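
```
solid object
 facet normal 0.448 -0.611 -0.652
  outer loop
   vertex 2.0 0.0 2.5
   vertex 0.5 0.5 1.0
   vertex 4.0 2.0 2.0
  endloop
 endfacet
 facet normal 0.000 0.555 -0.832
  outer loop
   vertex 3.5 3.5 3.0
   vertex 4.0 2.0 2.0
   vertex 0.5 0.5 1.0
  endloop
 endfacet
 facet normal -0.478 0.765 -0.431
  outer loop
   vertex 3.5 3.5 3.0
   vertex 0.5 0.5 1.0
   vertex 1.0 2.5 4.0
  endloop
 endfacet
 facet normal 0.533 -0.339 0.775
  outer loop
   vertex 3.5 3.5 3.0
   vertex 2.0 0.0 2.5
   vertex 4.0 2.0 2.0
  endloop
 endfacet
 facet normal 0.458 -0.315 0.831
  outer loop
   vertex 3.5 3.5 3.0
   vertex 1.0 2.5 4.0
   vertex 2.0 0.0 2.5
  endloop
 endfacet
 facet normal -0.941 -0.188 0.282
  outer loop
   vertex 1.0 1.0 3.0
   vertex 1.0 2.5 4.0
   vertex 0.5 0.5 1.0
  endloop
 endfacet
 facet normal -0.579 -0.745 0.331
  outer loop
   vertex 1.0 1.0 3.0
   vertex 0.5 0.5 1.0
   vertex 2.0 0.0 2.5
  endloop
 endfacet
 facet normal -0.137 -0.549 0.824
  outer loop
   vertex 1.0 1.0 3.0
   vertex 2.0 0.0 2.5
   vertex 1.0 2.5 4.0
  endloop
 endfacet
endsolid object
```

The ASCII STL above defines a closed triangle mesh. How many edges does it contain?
12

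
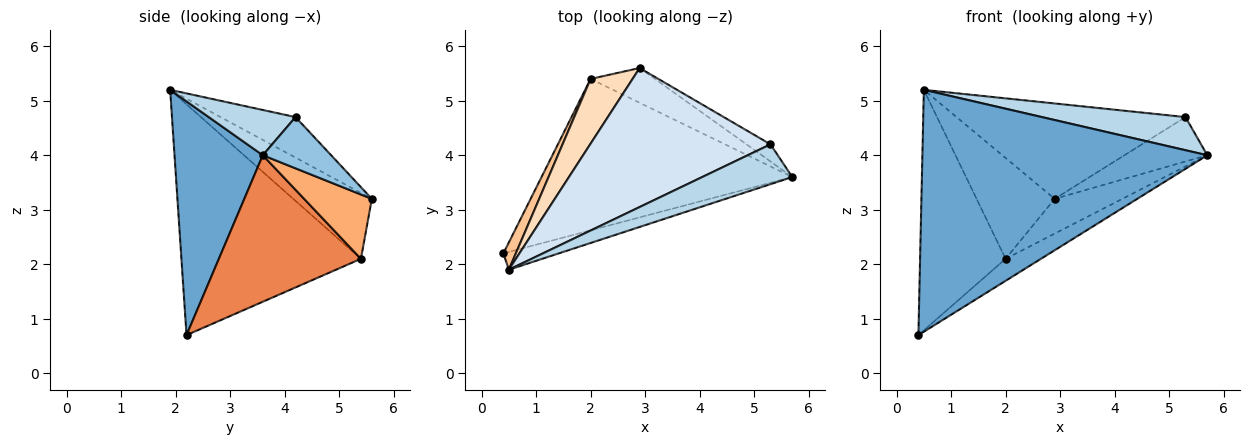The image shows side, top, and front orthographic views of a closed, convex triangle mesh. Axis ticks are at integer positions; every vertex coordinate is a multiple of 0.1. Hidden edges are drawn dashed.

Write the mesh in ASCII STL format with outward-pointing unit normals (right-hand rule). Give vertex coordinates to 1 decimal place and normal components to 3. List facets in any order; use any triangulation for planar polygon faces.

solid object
 facet normal 0.295 -0.953 -0.070
  outer loop
   vertex 0.5 1.9 5.2
   vertex 0.4 2.2 0.7
   vertex 5.7 3.6 4.0
  endloop
 endfacet
 facet normal 0.610 0.739 -0.285
  outer loop
   vertex 5.3 4.2 4.7
   vertex 5.7 3.6 4.0
   vertex 2.9 5.6 3.2
  endloop
 endfacet
 facet normal 0.360 -0.596 0.717
  outer loop
   vertex 5.3 4.2 4.7
   vertex 0.5 1.9 5.2
   vertex 5.7 3.6 4.0
  endloop
 endfacet
 facet normal -0.182 0.556 0.811
  outer loop
   vertex 5.3 4.2 4.7
   vertex 2.9 5.6 3.2
   vertex 0.5 1.9 5.2
  endloop
 endfacet
 facet normal 0.501 0.125 -0.857
  outer loop
   vertex 2.0 5.4 2.1
   vertex 5.7 3.6 4.0
   vertex 0.4 2.2 0.7
  endloop
 endfacet
 facet normal 0.577 0.577 -0.577
  outer loop
   vertex 2.0 5.4 2.1
   vertex 2.9 5.6 3.2
   vertex 5.7 3.6 4.0
  endloop
 endfacet
 facet normal -0.902 0.430 0.049
  outer loop
   vertex 2.0 5.4 2.1
   vertex 0.4 2.2 0.7
   vertex 0.5 1.9 5.2
  endloop
 endfacet
 facet normal -0.646 0.642 0.412
  outer loop
   vertex 2.0 5.4 2.1
   vertex 0.5 1.9 5.2
   vertex 2.9 5.6 3.2
  endloop
 endfacet
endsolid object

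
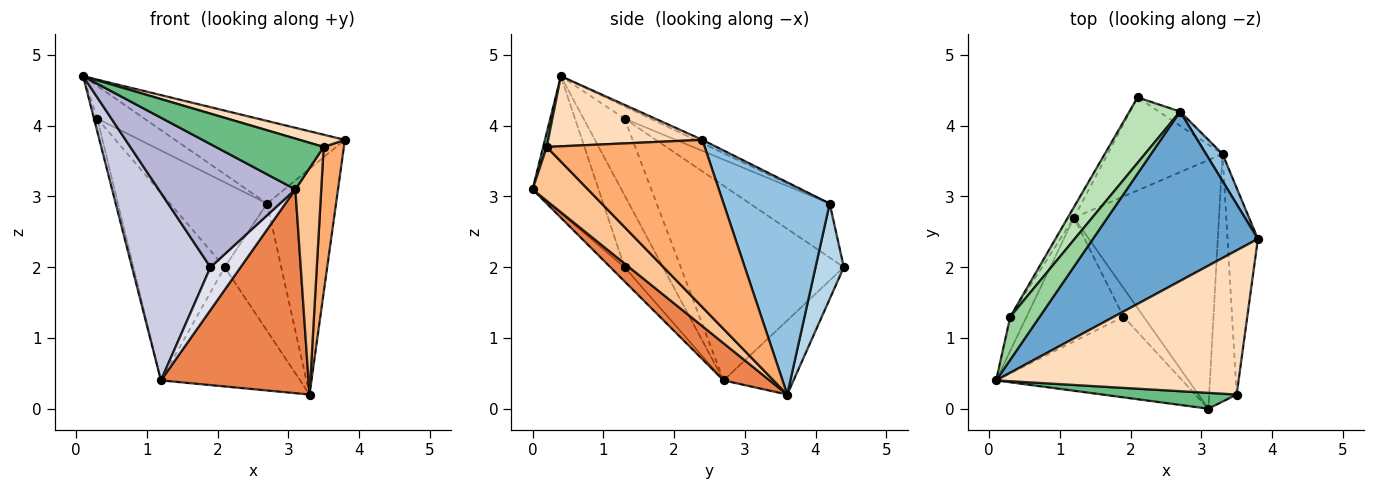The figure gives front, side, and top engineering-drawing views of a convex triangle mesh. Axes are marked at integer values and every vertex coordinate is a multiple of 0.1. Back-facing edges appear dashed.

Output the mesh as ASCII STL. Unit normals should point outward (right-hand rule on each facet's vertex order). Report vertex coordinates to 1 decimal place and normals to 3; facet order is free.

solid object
 facet normal -0.018 0.438 0.899
  outer loop
   vertex 2.7 4.2 2.9
   vertex 0.1 0.4 4.7
   vertex 3.8 2.4 3.8
  endloop
 endfacet
 facet normal 0.837 0.544 0.065
  outer loop
   vertex 2.7 4.2 2.9
   vertex 3.8 2.4 3.8
   vertex 3.3 3.6 0.2
  endloop
 endfacet
 facet normal 0.445 0.890 -0.099
  outer loop
   vertex 2.7 4.2 2.9
   vertex 3.3 3.6 0.2
   vertex 2.1 4.4 2.0
  endloop
 endfacet
 facet normal -0.369 0.733 -0.572
  outer loop
   vertex 1.2 2.7 0.4
   vertex 2.1 4.4 2.0
   vertex 3.3 3.6 0.2
  endloop
 endfacet
 facet normal 0.194 -0.622 -0.759
  outer loop
   vertex 1.2 2.7 0.4
   vertex 3.3 3.6 0.2
   vertex 3.1 0.0 3.1
  endloop
 endfacet
 facet normal 0.976 -0.125 -0.177
  outer loop
   vertex 3.5 0.2 3.7
   vertex 3.3 3.6 0.2
   vertex 3.8 2.4 3.8
  endloop
 endfacet
 facet normal 0.822 -0.384 -0.420
  outer loop
   vertex 3.5 0.2 3.7
   vertex 3.1 0.0 3.1
   vertex 3.3 3.6 0.2
  endloop
 endfacet
 facet normal 0.277 -0.081 0.957
  outer loop
   vertex 3.5 0.2 3.7
   vertex 3.8 2.4 3.8
   vertex 0.1 0.4 4.7
  endloop
 endfacet
 facet normal 0.031 -0.954 0.297
  outer loop
   vertex 3.5 0.2 3.7
   vertex 0.1 0.4 4.7
   vertex 3.1 0.0 3.1
  endloop
 endfacet
 facet normal -0.316 0.574 0.756
  outer loop
   vertex 0.3 1.3 4.1
   vertex 0.1 0.4 4.7
   vertex 2.7 4.2 2.9
  endloop
 endfacet
 facet normal -0.546 0.664 0.511
  outer loop
   vertex 0.3 1.3 4.1
   vertex 2.7 4.2 2.9
   vertex 2.1 4.4 2.0
  endloop
 endfacet
 facet normal -0.975 0.078 -0.208
  outer loop
   vertex 0.3 1.3 4.1
   vertex 1.2 2.7 0.4
   vertex 0.1 0.4 4.7
  endloop
 endfacet
 facet normal -0.872 0.488 -0.028
  outer loop
   vertex 0.3 1.3 4.1
   vertex 2.1 4.4 2.0
   vertex 1.2 2.7 0.4
  endloop
 endfacet
 facet normal -0.374 -0.776 -0.508
  outer loop
   vertex 1.9 1.3 2.0
   vertex 3.1 0.0 3.1
   vertex 0.1 0.4 4.7
  endloop
 endfacet
 facet normal -0.379 -0.772 -0.510
  outer loop
   vertex 1.9 1.3 2.0
   vertex 0.1 0.4 4.7
   vertex 1.2 2.7 0.4
  endloop
 endfacet
 facet normal -0.363 -0.774 -0.518
  outer loop
   vertex 1.9 1.3 2.0
   vertex 1.2 2.7 0.4
   vertex 3.1 0.0 3.1
  endloop
 endfacet
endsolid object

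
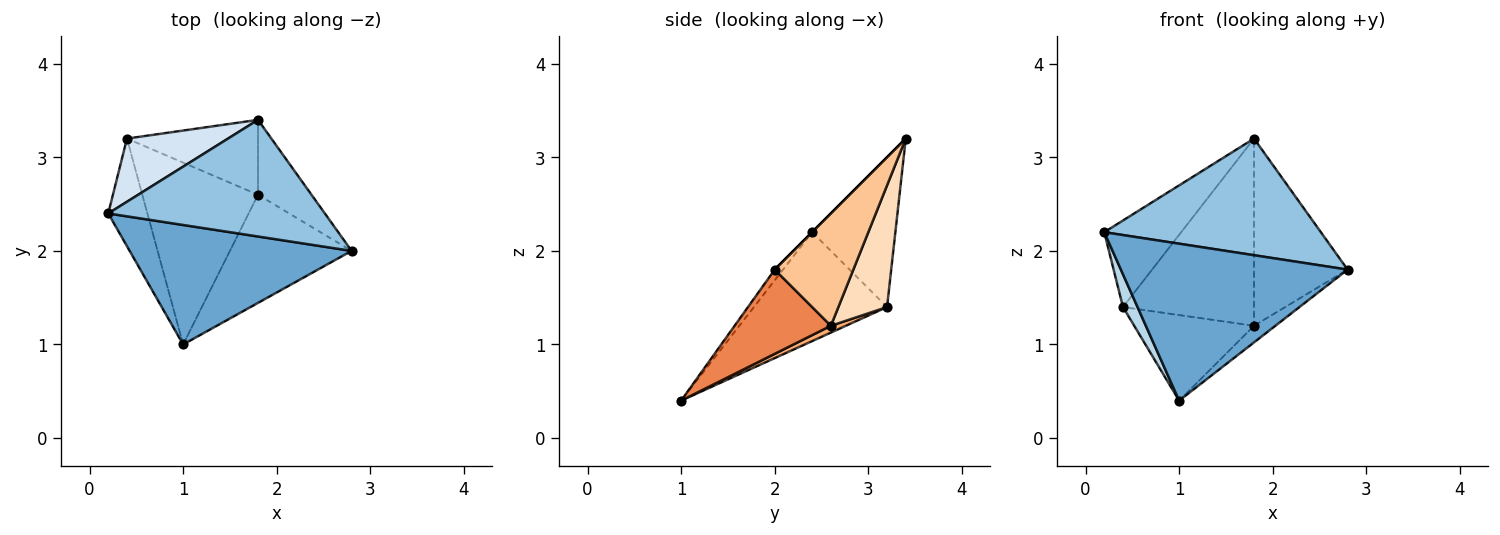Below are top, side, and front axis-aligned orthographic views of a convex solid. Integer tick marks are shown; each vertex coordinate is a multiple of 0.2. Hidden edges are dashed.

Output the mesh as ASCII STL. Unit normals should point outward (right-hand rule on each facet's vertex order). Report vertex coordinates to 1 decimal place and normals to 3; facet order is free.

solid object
 facet normal -0.029 -0.795 0.606
  outer loop
   vertex 1.0 1.0 0.4
   vertex 2.8 2.0 1.8
   vertex 0.2 2.4 2.2
  endloop
 endfacet
 facet normal 0.000 -0.707 0.707
  outer loop
   vertex 1.8 3.4 3.2
   vertex 0.2 2.4 2.2
   vertex 2.8 2.0 1.8
  endloop
 endfacet
 facet normal -0.936 -0.102 -0.336
  outer loop
   vertex 0.4 3.2 1.4
   vertex 1.0 1.0 0.4
   vertex 0.2 2.4 2.2
  endloop
 endfacet
 facet normal -0.658 0.608 0.444
  outer loop
   vertex 0.4 3.2 1.4
   vertex 0.2 2.4 2.2
   vertex 1.8 3.4 3.2
  endloop
 endfacet
 facet normal 0.565 0.125 -0.816
  outer loop
   vertex 1.8 2.6 1.2
   vertex 2.8 2.0 1.8
   vertex 1.0 1.0 0.4
  endloop
 endfacet
 facet normal 0.053 0.425 -0.904
  outer loop
   vertex 1.8 2.6 1.2
   vertex 1.0 1.0 0.4
   vertex 0.4 3.2 1.4
  endloop
 endfacet
 facet normal 0.615 0.732 -0.293
  outer loop
   vertex 1.8 2.6 1.2
   vertex 1.8 3.4 3.2
   vertex 2.8 2.0 1.8
  endloop
 endfacet
 facet normal 0.326 0.878 -0.351
  outer loop
   vertex 1.8 2.6 1.2
   vertex 0.4 3.2 1.4
   vertex 1.8 3.4 3.2
  endloop
 endfacet
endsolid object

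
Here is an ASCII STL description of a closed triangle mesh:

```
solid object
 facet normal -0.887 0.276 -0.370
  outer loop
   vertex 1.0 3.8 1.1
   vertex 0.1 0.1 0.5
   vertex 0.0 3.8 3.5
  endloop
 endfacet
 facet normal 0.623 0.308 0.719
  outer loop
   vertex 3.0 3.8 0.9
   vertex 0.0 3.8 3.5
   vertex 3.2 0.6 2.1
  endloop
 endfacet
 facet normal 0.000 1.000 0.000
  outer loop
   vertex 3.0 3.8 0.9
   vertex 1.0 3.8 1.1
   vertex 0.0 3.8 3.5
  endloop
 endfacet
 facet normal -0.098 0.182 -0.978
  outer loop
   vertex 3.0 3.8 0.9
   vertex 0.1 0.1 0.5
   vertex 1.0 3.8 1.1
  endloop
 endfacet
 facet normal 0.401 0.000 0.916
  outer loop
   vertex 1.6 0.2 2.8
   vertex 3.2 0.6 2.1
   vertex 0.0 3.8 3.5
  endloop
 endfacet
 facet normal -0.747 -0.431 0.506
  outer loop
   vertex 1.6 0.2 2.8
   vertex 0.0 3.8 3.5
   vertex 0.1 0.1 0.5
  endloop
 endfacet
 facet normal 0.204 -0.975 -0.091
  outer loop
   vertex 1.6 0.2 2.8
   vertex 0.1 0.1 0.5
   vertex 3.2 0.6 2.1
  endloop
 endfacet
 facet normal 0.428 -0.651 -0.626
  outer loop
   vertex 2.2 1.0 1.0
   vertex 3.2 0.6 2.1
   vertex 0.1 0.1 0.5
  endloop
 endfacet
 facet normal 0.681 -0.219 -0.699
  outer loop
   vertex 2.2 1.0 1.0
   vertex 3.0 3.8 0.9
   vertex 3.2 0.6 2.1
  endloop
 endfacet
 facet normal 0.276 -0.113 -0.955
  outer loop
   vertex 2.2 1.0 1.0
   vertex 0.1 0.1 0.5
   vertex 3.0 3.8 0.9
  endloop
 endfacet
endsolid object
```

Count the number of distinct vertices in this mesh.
7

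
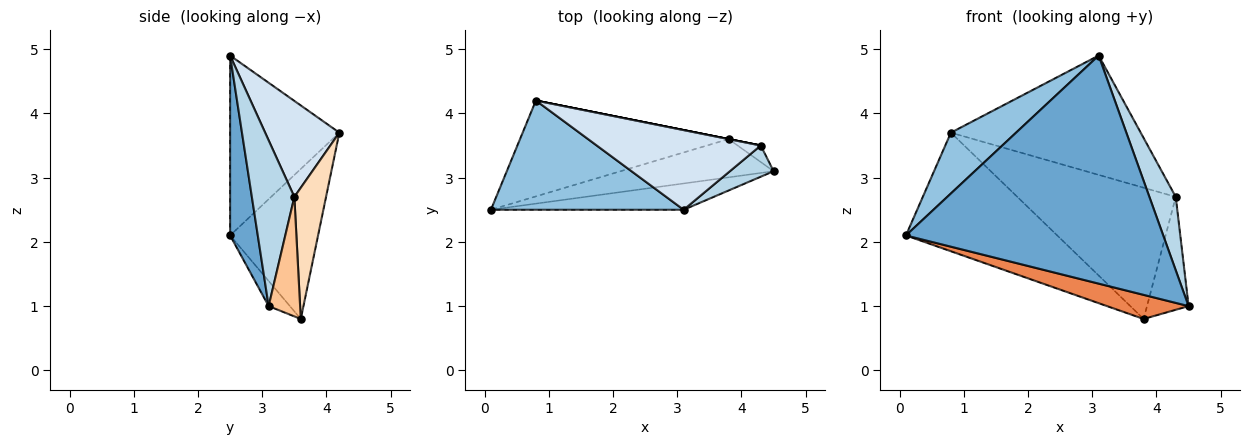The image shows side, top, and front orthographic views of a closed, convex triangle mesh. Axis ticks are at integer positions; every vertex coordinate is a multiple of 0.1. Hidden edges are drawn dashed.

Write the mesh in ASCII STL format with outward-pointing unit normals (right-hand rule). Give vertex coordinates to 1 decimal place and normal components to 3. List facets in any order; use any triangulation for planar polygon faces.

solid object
 facet normal 0.106 -0.988 -0.114
  outer loop
   vertex 3.1 2.5 4.9
   vertex 0.1 2.5 2.1
   vertex 4.5 3.1 1.0
  endloop
 endfacet
 facet normal -0.632 -0.377 0.677
  outer loop
   vertex 3.1 2.5 4.9
   vertex 0.8 4.2 3.7
   vertex 0.1 2.5 2.1
  endloop
 endfacet
 facet normal 0.829 -0.514 0.219
  outer loop
   vertex 4.3 3.5 2.7
   vertex 3.1 2.5 4.9
   vertex 4.5 3.1 1.0
  endloop
 endfacet
 facet normal 0.309 0.791 0.528
  outer loop
   vertex 4.3 3.5 2.7
   vertex 0.8 4.2 3.7
   vertex 3.1 2.5 4.9
  endloop
 endfacet
 facet normal -0.138 -0.528 -0.838
  outer loop
   vertex 3.8 3.6 0.8
   vertex 4.5 3.1 1.0
   vertex 0.1 2.5 2.1
  endloop
 endfacet
 facet normal -0.412 0.709 -0.573
  outer loop
   vertex 3.8 3.6 0.8
   vertex 0.1 2.5 2.1
   vertex 0.8 4.2 3.7
  endloop
 endfacet
 facet normal 0.599 0.792 -0.116
  outer loop
   vertex 3.8 3.6 0.8
   vertex 4.3 3.5 2.7
   vertex 4.5 3.1 1.0
  endloop
 endfacet
 facet normal 0.196 0.981 0.000
  outer loop
   vertex 3.8 3.6 0.8
   vertex 0.8 4.2 3.7
   vertex 4.3 3.5 2.7
  endloop
 endfacet
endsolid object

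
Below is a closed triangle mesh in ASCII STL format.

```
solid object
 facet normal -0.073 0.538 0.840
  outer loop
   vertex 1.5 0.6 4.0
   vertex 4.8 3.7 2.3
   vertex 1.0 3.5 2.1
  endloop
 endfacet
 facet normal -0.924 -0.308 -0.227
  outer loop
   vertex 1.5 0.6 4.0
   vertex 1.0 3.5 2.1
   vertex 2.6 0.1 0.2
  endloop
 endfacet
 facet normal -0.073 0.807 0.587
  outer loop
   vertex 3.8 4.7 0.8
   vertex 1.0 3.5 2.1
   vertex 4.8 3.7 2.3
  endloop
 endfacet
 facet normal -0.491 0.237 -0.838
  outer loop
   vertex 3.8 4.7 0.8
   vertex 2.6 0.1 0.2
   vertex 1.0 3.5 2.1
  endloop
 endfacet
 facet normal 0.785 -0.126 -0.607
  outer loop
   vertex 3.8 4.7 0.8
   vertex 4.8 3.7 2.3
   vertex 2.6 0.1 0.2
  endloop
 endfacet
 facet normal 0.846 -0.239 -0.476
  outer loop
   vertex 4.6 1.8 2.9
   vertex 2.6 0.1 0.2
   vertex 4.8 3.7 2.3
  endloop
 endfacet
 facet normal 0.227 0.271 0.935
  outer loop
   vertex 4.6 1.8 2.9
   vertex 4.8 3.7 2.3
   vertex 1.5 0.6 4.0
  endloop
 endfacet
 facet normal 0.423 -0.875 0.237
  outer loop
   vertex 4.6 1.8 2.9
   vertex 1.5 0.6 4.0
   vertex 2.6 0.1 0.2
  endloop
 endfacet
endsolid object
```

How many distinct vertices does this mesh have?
6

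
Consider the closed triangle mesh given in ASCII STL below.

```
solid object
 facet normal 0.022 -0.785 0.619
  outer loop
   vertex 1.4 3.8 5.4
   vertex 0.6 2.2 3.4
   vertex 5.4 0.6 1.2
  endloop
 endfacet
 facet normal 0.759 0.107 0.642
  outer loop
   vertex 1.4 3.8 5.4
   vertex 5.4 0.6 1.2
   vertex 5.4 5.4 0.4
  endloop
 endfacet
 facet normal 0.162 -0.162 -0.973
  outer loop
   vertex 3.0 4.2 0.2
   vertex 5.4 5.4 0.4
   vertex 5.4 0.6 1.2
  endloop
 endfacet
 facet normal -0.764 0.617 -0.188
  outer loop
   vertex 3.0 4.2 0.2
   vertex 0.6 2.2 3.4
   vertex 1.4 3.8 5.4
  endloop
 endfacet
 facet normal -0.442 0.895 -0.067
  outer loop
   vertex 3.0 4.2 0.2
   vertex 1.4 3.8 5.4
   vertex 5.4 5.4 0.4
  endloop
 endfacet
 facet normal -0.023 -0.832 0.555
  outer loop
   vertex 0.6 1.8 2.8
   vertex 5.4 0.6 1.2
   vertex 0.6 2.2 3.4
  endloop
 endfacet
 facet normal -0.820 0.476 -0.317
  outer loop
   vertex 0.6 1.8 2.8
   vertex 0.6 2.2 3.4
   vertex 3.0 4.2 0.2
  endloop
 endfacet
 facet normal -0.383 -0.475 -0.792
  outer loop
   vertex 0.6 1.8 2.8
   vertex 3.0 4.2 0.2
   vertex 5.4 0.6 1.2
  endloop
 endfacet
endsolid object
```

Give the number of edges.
12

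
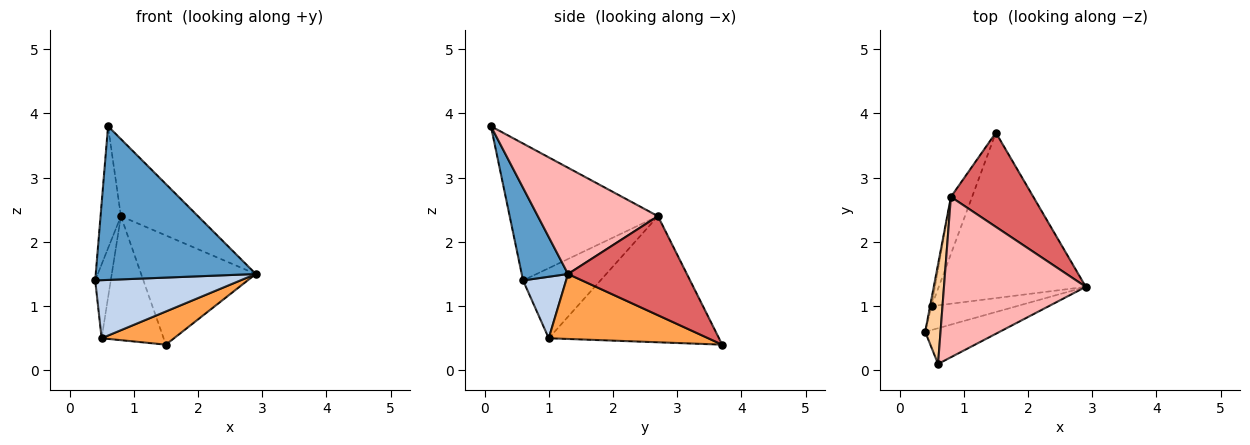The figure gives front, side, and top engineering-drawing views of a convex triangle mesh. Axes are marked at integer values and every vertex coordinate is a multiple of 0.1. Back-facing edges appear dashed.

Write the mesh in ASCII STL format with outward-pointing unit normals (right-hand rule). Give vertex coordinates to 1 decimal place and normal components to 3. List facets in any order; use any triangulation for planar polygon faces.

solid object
 facet normal 0.271 -0.938 -0.218
  outer loop
   vertex 0.6 0.1 3.8
   vertex 0.4 0.6 1.4
   vertex 2.9 1.3 1.5
  endloop
 endfacet
 facet normal 0.264 -0.892 -0.367
  outer loop
   vertex 0.5 1.0 0.5
   vertex 2.9 1.3 1.5
   vertex 0.4 0.6 1.4
  endloop
 endfacet
 facet normal 0.397 -0.181 -0.900
  outer loop
   vertex 0.5 1.0 0.5
   vertex 1.5 3.7 0.4
   vertex 2.9 1.3 1.5
  endloop
 endfacet
 facet normal -0.985 0.135 0.110
  outer loop
   vertex 0.8 2.7 2.4
   vertex 0.4 0.6 1.4
   vertex 0.6 0.1 3.8
  endloop
 endfacet
 facet normal -0.980 0.197 -0.021
  outer loop
   vertex 0.8 2.7 2.4
   vertex 0.5 1.0 0.5
   vertex 0.4 0.6 1.4
  endloop
 endfacet
 facet normal -0.928 0.338 -0.156
  outer loop
   vertex 0.8 2.7 2.4
   vertex 1.5 3.7 0.4
   vertex 0.5 1.0 0.5
  endloop
 endfacet
 facet normal 0.617 0.596 0.514
  outer loop
   vertex 0.8 2.7 2.4
   vertex 2.9 1.3 1.5
   vertex 1.5 3.7 0.4
  endloop
 endfacet
 facet normal 0.560 0.359 0.747
  outer loop
   vertex 0.8 2.7 2.4
   vertex 0.6 0.1 3.8
   vertex 2.9 1.3 1.5
  endloop
 endfacet
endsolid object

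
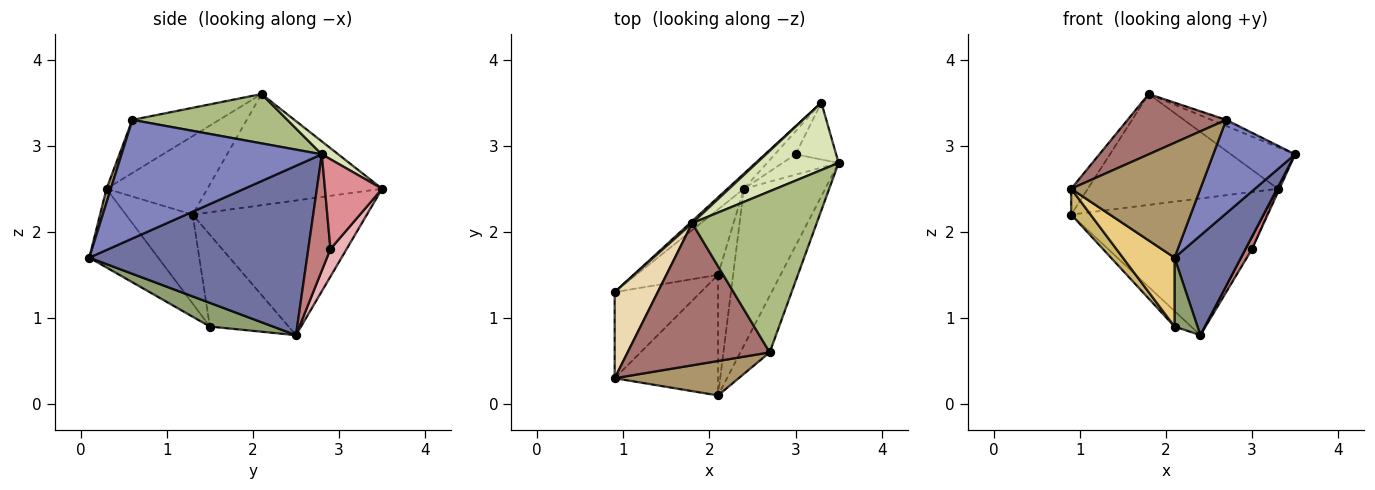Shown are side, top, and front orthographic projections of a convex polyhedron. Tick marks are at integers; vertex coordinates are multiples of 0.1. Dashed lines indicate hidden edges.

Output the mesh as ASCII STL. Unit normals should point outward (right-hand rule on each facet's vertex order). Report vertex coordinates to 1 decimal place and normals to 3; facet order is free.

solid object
 facet normal 0.869 -0.265 -0.417
  outer loop
   vertex 2.4 2.5 0.8
   vertex 3.5 2.8 2.9
   vertex 2.1 0.1 1.7
  endloop
 endfacet
 facet normal 0.902 -0.369 -0.223
  outer loop
   vertex 2.7 0.6 3.3
   vertex 2.1 0.1 1.7
   vertex 3.5 2.8 2.9
  endloop
 endfacet
 facet normal -0.668 0.740 -0.082
  outer loop
   vertex 3.3 3.5 2.5
   vertex 2.4 2.5 0.8
   vertex 0.9 1.3 2.2
  endloop
 endfacet
 facet normal -0.738 0.156 -0.657
  outer loop
   vertex 2.1 1.5 0.9
   vertex 0.9 1.3 2.2
   vertex 2.4 2.5 0.8
  endloop
 endfacet
 facet normal 0.807 -0.293 -0.513
  outer loop
   vertex 2.1 1.5 0.9
   vertex 2.4 2.5 0.8
   vertex 2.1 0.1 1.7
  endloop
 endfacet
 facet normal 0.368 0.035 0.929
  outer loop
   vertex 1.8 2.1 3.6
   vertex 2.7 0.6 3.3
   vertex 3.5 2.8 2.9
  endloop
 endfacet
 facet normal -0.677 0.736 0.014
  outer loop
   vertex 1.8 2.1 3.6
   vertex 3.3 3.5 2.5
   vertex 0.9 1.3 2.2
  endloop
 endfacet
 facet normal 0.133 0.520 0.844
  outer loop
   vertex 1.8 2.1 3.6
   vertex 3.5 2.8 2.9
   vertex 3.3 3.5 2.5
  endloop
 endfacet
 facet normal 0.032 -0.957 0.287
  outer loop
   vertex 0.9 0.3 2.5
   vertex 2.1 0.1 1.7
   vertex 2.7 0.6 3.3
  endloop
 endfacet
 facet normal -0.703 -0.204 -0.681
  outer loop
   vertex 0.9 0.3 2.5
   vertex 0.9 1.3 2.2
   vertex 2.1 1.5 0.9
  endloop
 endfacet
 facet normal -0.552 -0.414 -0.724
  outer loop
   vertex 0.9 0.3 2.5
   vertex 2.1 1.5 0.9
   vertex 2.1 0.1 1.7
  endloop
 endfacet
 facet normal -0.868 0.143 0.476
  outer loop
   vertex 0.9 0.3 2.5
   vertex 1.8 2.1 3.6
   vertex 0.9 1.3 2.2
  endloop
 endfacet
 facet normal -0.325 -0.369 0.870
  outer loop
   vertex 0.9 0.3 2.5
   vertex 2.7 0.6 3.3
   vertex 1.8 2.1 3.6
  endloop
 endfacet
 facet normal 0.871 -0.258 -0.419
  outer loop
   vertex 3.0 2.9 1.8
   vertex 3.5 2.8 2.9
   vertex 2.4 2.5 0.8
  endloop
 endfacet
 facet normal 0.911 0.025 -0.412
  outer loop
   vertex 3.0 2.9 1.8
   vertex 3.3 3.5 2.5
   vertex 3.5 2.8 2.9
  endloop
 endfacet
 facet normal 0.766 0.287 -0.575
  outer loop
   vertex 3.0 2.9 1.8
   vertex 2.4 2.5 0.8
   vertex 3.3 3.5 2.5
  endloop
 endfacet
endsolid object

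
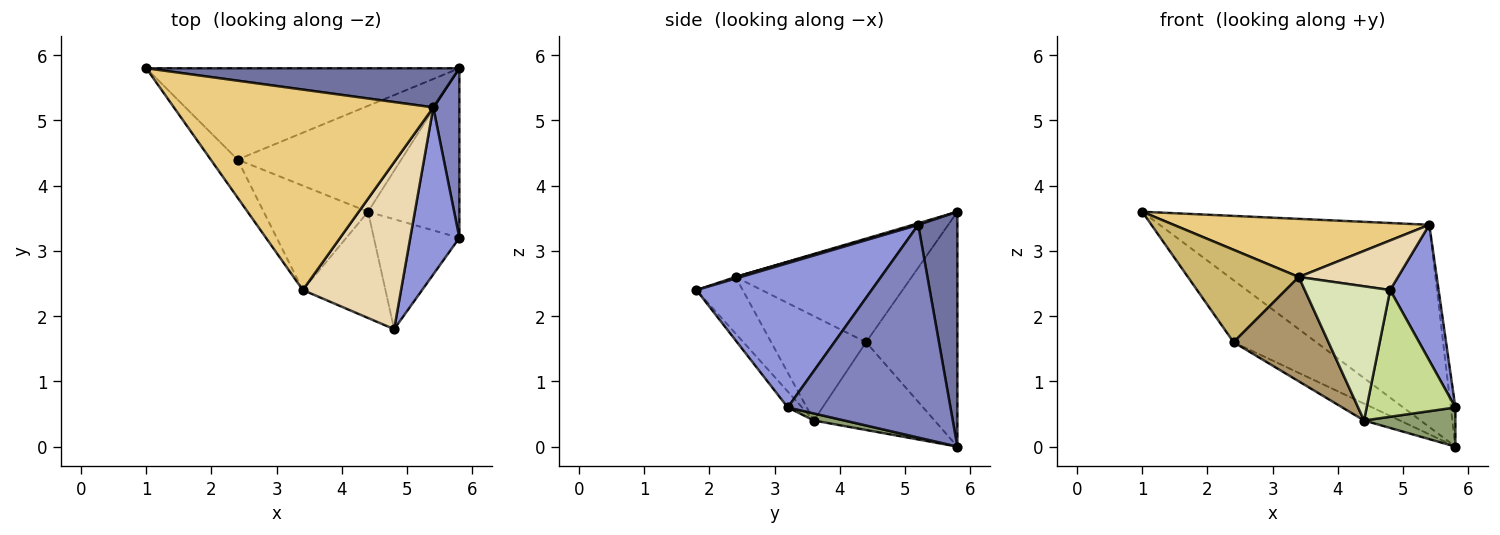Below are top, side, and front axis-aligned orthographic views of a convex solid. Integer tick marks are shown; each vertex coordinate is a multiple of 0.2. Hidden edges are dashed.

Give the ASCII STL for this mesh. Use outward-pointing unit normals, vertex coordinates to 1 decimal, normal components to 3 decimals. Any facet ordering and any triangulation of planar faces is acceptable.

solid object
 facet normal 0.141 0.972 0.188
  outer loop
   vertex 5.4 5.2 3.4
   vertex 5.8 5.8 0.0
   vertex 1.0 5.8 3.6
  endloop
 endfacet
 facet normal 0.992 0.028 0.122
  outer loop
   vertex 5.4 5.2 3.4
   vertex 5.8 3.2 0.6
   vertex 5.8 5.8 0.0
  endloop
 endfacet
 facet normal 0.916 -0.253 0.312
  outer loop
   vertex 5.4 5.2 3.4
   vertex 4.8 1.8 2.4
   vertex 5.8 3.2 0.6
  endloop
 endfacet
 facet normal -0.527 0.477 -0.703
  outer loop
   vertex 2.4 4.4 1.6
   vertex 1.0 5.8 3.6
   vertex 5.8 5.8 0.0
  endloop
 endfacet
 facet normal 0.075 -0.224 -0.972
  outer loop
   vertex 4.4 3.6 0.4
   vertex 5.8 5.8 0.0
   vertex 5.8 3.2 0.6
  endloop
 endfacet
 facet normal -0.468 0.139 -0.873
  outer loop
   vertex 4.4 3.6 0.4
   vertex 2.4 4.4 1.6
   vertex 5.8 5.8 0.0
  endloop
 endfacet
 facet normal -0.121 -0.750 -0.651
  outer loop
   vertex 4.4 3.6 0.4
   vertex 5.8 3.2 0.6
   vertex 4.8 1.8 2.4
  endloop
 endfacet
 facet normal -0.391 -0.722 -0.571
  outer loop
   vertex 3.4 2.4 2.6
   vertex 4.4 3.6 0.4
   vertex 4.8 1.8 2.4
  endloop
 endfacet
 facet normal -0.577 -0.577 -0.577
  outer loop
   vertex 3.4 2.4 2.6
   vertex 2.4 4.4 1.6
   vertex 4.4 3.6 0.4
  endloop
 endfacet
 facet normal -0.827 -0.520 -0.214
  outer loop
   vertex 3.4 2.4 2.6
   vertex 1.0 5.8 3.6
   vertex 2.4 4.4 1.6
  endloop
 endfacet
 facet normal 0.006 -0.278 0.960
  outer loop
   vertex 3.4 2.4 2.6
   vertex 5.4 5.2 3.4
   vertex 1.0 5.8 3.6
  endloop
 endfacet
 facet normal 0.015 -0.285 0.959
  outer loop
   vertex 3.4 2.4 2.6
   vertex 4.8 1.8 2.4
   vertex 5.4 5.2 3.4
  endloop
 endfacet
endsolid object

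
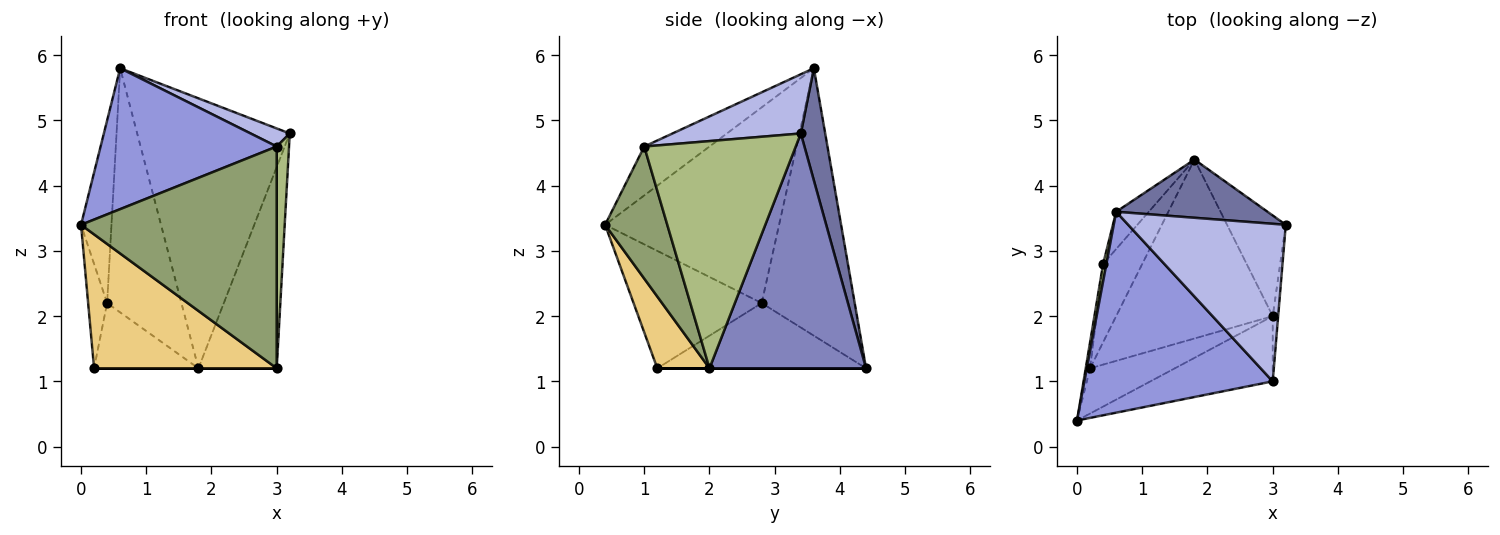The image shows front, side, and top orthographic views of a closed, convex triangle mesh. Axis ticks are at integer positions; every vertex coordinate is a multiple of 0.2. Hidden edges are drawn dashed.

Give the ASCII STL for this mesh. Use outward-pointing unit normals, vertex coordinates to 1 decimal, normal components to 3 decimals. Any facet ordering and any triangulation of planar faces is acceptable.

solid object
 facet normal 0.154 0.966 0.208
  outer loop
   vertex 1.8 4.4 1.2
   vertex 0.6 3.6 5.8
   vertex 3.2 3.4 4.8
  endloop
 endfacet
 facet normal 0.873 0.436 -0.218
  outer loop
   vertex 3.0 2.0 1.2
   vertex 1.8 4.4 1.2
   vertex 3.2 3.4 4.8
  endloop
 endfacet
 facet normal -0.208 -0.562 0.801
  outer loop
   vertex 3.0 1.0 4.6
   vertex 0.6 3.6 5.8
   vertex 0.0 0.4 3.4
  endloop
 endfacet
 facet normal 0.350 -0.107 0.931
  outer loop
   vertex 3.0 1.0 4.6
   vertex 3.2 3.4 4.8
   vertex 0.6 3.6 5.8
  endloop
 endfacet
 facet normal 0.292 -0.918 -0.270
  outer loop
   vertex 3.0 1.0 4.6
   vertex 0.0 0.4 3.4
   vertex 3.0 2.0 1.2
  endloop
 endfacet
 facet normal 0.996 -0.081 -0.024
  outer loop
   vertex 3.0 1.0 4.6
   vertex 3.0 2.0 1.2
   vertex 3.2 3.4 4.8
  endloop
 endfacet
 facet normal -0.985 0.172 0.016
  outer loop
   vertex 0.4 2.8 2.2
   vertex 0.0 0.4 3.4
   vertex 0.6 3.6 5.8
  endloop
 endfacet
 facet normal -0.778 0.621 -0.095
  outer loop
   vertex 0.4 2.8 2.2
   vertex 0.6 3.6 5.8
   vertex 1.8 4.4 1.2
  endloop
 endfacet
 facet normal 0.000 0.000 -1.000
  outer loop
   vertex 0.2 1.2 1.2
   vertex 1.8 4.4 1.2
   vertex 3.0 2.0 1.2
  endloop
 endfacet
 facet normal -0.788 0.394 -0.473
  outer loop
   vertex 0.2 1.2 1.2
   vertex 0.4 2.8 2.2
   vertex 1.8 4.4 1.2
  endloop
 endfacet
 facet normal 0.261 -0.915 -0.309
  outer loop
   vertex 0.2 1.2 1.2
   vertex 3.0 2.0 1.2
   vertex 0.0 0.4 3.4
  endloop
 endfacet
 facet normal -0.989 0.146 -0.037
  outer loop
   vertex 0.2 1.2 1.2
   vertex 0.0 0.4 3.4
   vertex 0.4 2.8 2.2
  endloop
 endfacet
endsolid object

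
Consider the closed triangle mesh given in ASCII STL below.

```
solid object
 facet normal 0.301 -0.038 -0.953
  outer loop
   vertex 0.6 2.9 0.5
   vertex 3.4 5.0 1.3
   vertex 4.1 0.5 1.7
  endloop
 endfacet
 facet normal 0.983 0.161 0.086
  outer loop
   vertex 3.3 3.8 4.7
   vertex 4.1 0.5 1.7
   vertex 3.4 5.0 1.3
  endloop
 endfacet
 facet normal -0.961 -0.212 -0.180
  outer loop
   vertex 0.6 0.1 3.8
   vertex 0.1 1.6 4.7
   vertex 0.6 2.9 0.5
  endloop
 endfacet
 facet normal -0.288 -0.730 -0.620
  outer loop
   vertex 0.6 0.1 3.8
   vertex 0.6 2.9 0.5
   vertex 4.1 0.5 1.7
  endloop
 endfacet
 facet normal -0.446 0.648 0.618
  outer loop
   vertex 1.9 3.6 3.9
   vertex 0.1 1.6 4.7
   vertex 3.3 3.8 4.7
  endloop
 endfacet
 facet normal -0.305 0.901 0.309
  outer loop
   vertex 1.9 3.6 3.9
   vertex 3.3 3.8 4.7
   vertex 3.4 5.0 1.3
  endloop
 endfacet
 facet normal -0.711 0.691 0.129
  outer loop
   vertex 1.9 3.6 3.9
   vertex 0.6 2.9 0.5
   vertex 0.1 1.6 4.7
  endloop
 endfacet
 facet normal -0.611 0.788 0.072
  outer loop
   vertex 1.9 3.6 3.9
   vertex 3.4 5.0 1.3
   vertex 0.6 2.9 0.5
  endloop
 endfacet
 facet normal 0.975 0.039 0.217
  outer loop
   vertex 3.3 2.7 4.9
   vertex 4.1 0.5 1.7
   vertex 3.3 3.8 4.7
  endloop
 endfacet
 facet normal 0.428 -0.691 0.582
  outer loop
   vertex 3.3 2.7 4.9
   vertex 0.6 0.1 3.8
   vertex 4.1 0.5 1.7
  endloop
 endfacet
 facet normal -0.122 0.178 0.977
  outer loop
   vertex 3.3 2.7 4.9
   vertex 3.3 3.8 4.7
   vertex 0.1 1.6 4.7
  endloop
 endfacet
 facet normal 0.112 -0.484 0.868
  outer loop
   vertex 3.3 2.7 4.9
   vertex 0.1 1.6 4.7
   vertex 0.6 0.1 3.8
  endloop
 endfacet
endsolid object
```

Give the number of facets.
12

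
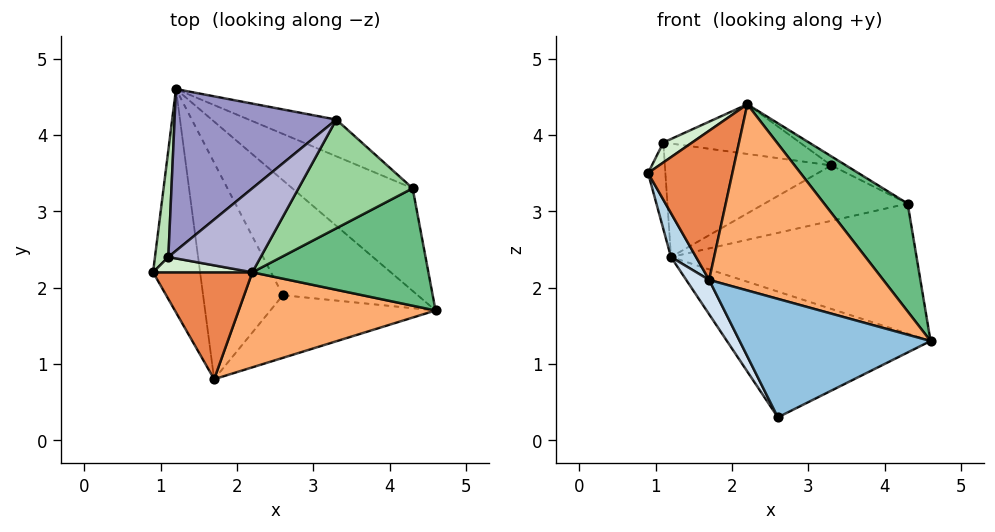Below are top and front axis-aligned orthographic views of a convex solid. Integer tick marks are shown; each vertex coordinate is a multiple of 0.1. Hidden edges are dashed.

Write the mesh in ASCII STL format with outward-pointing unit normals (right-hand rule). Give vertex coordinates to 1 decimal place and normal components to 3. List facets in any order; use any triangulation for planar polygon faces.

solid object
 facet normal 0.380 0.683 -0.624
  outer loop
   vertex 2.6 1.9 0.3
   vertex 1.2 4.6 2.4
   vertex 4.6 1.7 1.3
  endloop
 endfacet
 facet normal 0.144 -0.875 -0.463
  outer loop
   vertex 1.7 0.8 2.1
   vertex 2.6 1.9 0.3
   vertex 4.6 1.7 1.3
  endloop
 endfacet
 facet normal -0.899 -0.084 -0.429
  outer loop
   vertex 1.7 0.8 2.1
   vertex 0.9 2.2 3.5
   vertex 1.2 4.6 2.4
  endloop
 endfacet
 facet normal -0.872 -0.077 -0.483
  outer loop
   vertex 1.7 0.8 2.1
   vertex 1.2 4.6 2.4
   vertex 2.6 1.9 0.3
  endloop
 endfacet
 facet normal -0.374 -0.754 0.540
  outer loop
   vertex 2.2 2.2 4.4
   vertex 0.9 2.2 3.5
   vertex 1.7 0.8 2.1
  endloop
 endfacet
 facet normal 0.373 -0.826 0.422
  outer loop
   vertex 2.2 2.2 4.4
   vertex 1.7 0.8 2.1
   vertex 4.6 1.7 1.3
  endloop
 endfacet
 facet normal 0.425 0.711 -0.561
  outer loop
   vertex 4.3 3.3 3.1
   vertex 4.6 1.7 1.3
   vertex 1.2 4.6 2.4
  endloop
 endfacet
 facet normal 0.429 0.753 -0.499
  outer loop
   vertex 4.3 3.3 3.1
   vertex 1.2 4.6 2.4
   vertex 3.3 4.2 3.6
  endloop
 endfacet
 facet normal 0.630 -0.526 0.572
  outer loop
   vertex 4.3 3.3 3.1
   vertex 2.2 2.2 4.4
   vertex 4.6 1.7 1.3
  endloop
 endfacet
 facet normal 0.497 0.072 0.865
  outer loop
   vertex 4.3 3.3 3.1
   vertex 3.3 4.2 3.6
   vertex 2.2 2.2 4.4
  endloop
 endfacet
 facet normal -0.909 0.262 0.324
  outer loop
   vertex 1.1 2.4 3.9
   vertex 1.2 4.6 2.4
   vertex 0.9 2.2 3.5
  endloop
 endfacet
 facet normal -0.388 -0.732 0.560
  outer loop
   vertex 1.1 2.4 3.9
   vertex 0.9 2.2 3.5
   vertex 2.2 2.2 4.4
  endloop
 endfacet
 facet normal -0.337 0.541 0.771
  outer loop
   vertex 1.1 2.4 3.9
   vertex 3.3 4.2 3.6
   vertex 1.2 4.6 2.4
  endloop
 endfacet
 facet normal -0.286 0.487 0.825
  outer loop
   vertex 1.1 2.4 3.9
   vertex 2.2 2.2 4.4
   vertex 3.3 4.2 3.6
  endloop
 endfacet
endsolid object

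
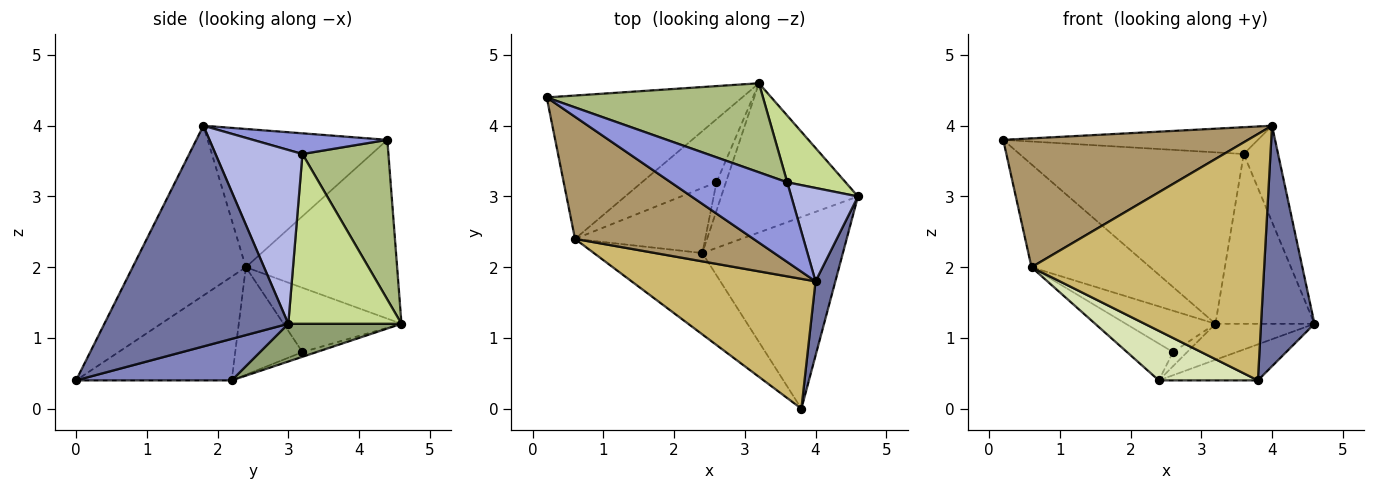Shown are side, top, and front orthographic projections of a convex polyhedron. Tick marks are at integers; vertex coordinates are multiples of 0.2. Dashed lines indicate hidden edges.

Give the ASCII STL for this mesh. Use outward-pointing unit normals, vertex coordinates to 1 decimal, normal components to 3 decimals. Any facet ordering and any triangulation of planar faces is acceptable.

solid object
 facet normal 0.957 -0.278 0.086
  outer loop
   vertex 4.0 1.8 4.0
   vertex 3.8 0.0 0.4
   vertex 4.6 3.0 1.2
  endloop
 endfacet
 facet normal 0.279 0.177 -0.944
  outer loop
   vertex 2.4 2.2 0.4
   vertex 4.6 3.0 1.2
   vertex 3.8 0.0 0.4
  endloop
 endfacet
 facet normal 0.166 0.314 0.935
  outer loop
   vertex 3.6 3.2 3.6
   vertex 0.2 4.4 3.8
   vertex 4.0 1.8 4.0
  endloop
 endfacet
 facet normal 0.876 0.346 0.336
  outer loop
   vertex 3.6 3.2 3.6
   vertex 4.0 1.8 4.0
   vertex 4.6 3.0 1.2
  endloop
 endfacet
 facet normal 0.259 0.227 -0.939
  outer loop
   vertex 3.2 4.6 1.2
   vertex 4.6 3.0 1.2
   vertex 2.4 2.2 0.4
  endloop
 endfacet
 facet normal 0.322 0.840 0.436
  outer loop
   vertex 3.2 4.6 1.2
   vertex 0.2 4.4 3.8
   vertex 3.6 3.2 3.6
  endloop
 endfacet
 facet normal 0.729 0.638 0.250
  outer loop
   vertex 3.2 4.6 1.2
   vertex 3.6 3.2 3.6
   vertex 4.6 3.0 1.2
  endloop
 endfacet
 facet normal -0.633 -0.403 -0.661
  outer loop
   vertex 0.6 2.4 2.0
   vertex 2.4 2.2 0.4
   vertex 3.8 0.0 0.4
  endloop
 endfacet
 facet normal -0.470 -0.641 0.607
  outer loop
   vertex 0.6 2.4 2.0
   vertex 4.0 1.8 4.0
   vertex 0.2 4.4 3.8
  endloop
 endfacet
 facet normal -0.395 -0.813 0.428
  outer loop
   vertex 0.6 2.4 2.0
   vertex 3.8 0.0 0.4
   vertex 4.0 1.8 4.0
  endloop
 endfacet
 facet normal -0.596 0.468 -0.652
  outer loop
   vertex 0.6 2.4 2.0
   vertex 0.2 4.4 3.8
   vertex 3.2 4.6 1.2
  endloop
 endfacet
 facet normal -0.408 0.408 -0.816
  outer loop
   vertex 2.6 3.2 0.8
   vertex 3.2 4.6 1.2
   vertex 2.4 2.2 0.4
  endloop
 endfacet
 facet normal -0.584 0.399 -0.707
  outer loop
   vertex 2.6 3.2 0.8
   vertex 2.4 2.2 0.4
   vertex 0.6 2.4 2.0
  endloop
 endfacet
 facet normal -0.585 0.445 -0.678
  outer loop
   vertex 2.6 3.2 0.8
   vertex 0.6 2.4 2.0
   vertex 3.2 4.6 1.2
  endloop
 endfacet
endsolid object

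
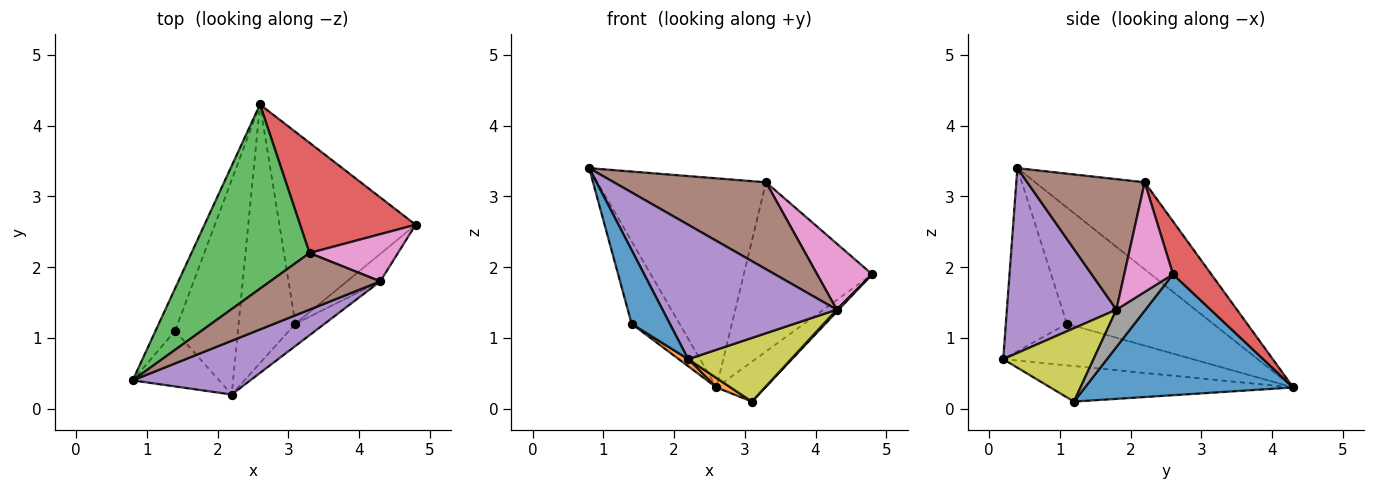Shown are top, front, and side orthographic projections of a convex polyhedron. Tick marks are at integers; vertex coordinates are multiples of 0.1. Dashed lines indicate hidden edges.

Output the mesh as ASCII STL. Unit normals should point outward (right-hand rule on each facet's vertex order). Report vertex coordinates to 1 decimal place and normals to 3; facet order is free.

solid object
 facet normal 0.656 0.153 -0.739
  outer loop
   vertex 3.1 1.2 0.1
   vertex 2.6 4.3 0.3
   vertex 4.8 2.6 1.9
  endloop
 endfacet
 facet normal -0.530 -0.031 -0.847
  outer loop
   vertex 3.1 1.2 0.1
   vertex 2.2 0.2 0.7
   vertex 2.6 4.3 0.3
  endloop
 endfacet
 facet normal -0.438 0.675 0.594
  outer loop
   vertex 3.3 2.2 3.2
   vertex 2.6 4.3 0.3
   vertex 0.8 0.4 3.4
  endloop
 endfacet
 facet normal 0.243 0.813 0.530
  outer loop
   vertex 3.3 2.2 3.2
   vertex 4.8 2.6 1.9
   vertex 2.6 4.3 0.3
  endloop
 endfacet
 facet normal 0.504 -0.802 0.321
  outer loop
   vertex 4.3 1.8 1.4
   vertex 0.8 0.4 3.4
   vertex 2.2 0.2 0.7
  endloop
 endfacet
 facet normal 0.543 -0.704 0.458
  outer loop
   vertex 4.3 1.8 1.4
   vertex 3.3 2.2 3.2
   vertex 0.8 0.4 3.4
  endloop
 endfacet
 facet normal 0.585 -0.660 0.472
  outer loop
   vertex 4.3 1.8 1.4
   vertex 4.8 2.6 1.9
   vertex 3.3 2.2 3.2
  endloop
 endfacet
 facet normal 0.745 -0.050 -0.665
  outer loop
   vertex 4.3 1.8 1.4
   vertex 3.1 1.2 0.1
   vertex 4.8 2.6 1.9
  endloop
 endfacet
 facet normal 0.638 -0.727 -0.254
  outer loop
   vertex 4.3 1.8 1.4
   vertex 2.2 0.2 0.7
   vertex 3.1 1.2 0.1
  endloop
 endfacet
 facet normal -0.938 0.307 -0.158
  outer loop
   vertex 1.4 1.1 1.2
   vertex 0.8 0.4 3.4
   vertex 2.6 4.3 0.3
  endloop
 endfacet
 facet normal -0.787 -0.493 -0.371
  outer loop
   vertex 1.4 1.1 1.2
   vertex 2.2 0.2 0.7
   vertex 0.8 0.4 3.4
  endloop
 endfacet
 facet normal -0.552 -0.027 -0.833
  outer loop
   vertex 1.4 1.1 1.2
   vertex 2.6 4.3 0.3
   vertex 2.2 0.2 0.7
  endloop
 endfacet
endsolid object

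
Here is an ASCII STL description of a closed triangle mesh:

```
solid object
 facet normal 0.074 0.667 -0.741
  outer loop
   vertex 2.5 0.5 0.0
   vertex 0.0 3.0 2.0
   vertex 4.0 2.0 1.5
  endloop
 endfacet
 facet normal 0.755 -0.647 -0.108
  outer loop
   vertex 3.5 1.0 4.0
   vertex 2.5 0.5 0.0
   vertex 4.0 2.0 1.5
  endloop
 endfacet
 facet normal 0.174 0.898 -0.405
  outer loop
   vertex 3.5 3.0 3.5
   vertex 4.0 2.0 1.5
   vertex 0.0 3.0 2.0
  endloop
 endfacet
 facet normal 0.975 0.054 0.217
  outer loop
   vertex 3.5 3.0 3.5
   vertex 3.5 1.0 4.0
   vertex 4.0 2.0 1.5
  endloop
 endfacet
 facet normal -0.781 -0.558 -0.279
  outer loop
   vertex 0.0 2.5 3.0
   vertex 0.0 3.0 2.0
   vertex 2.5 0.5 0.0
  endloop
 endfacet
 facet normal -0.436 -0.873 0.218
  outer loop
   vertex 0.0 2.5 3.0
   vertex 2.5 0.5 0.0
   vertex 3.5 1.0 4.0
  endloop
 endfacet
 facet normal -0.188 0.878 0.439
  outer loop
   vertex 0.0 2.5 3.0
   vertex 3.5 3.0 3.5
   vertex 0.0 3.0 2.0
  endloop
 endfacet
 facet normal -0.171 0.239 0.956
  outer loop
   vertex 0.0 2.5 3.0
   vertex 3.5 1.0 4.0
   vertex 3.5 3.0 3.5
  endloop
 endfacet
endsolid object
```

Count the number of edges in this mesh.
12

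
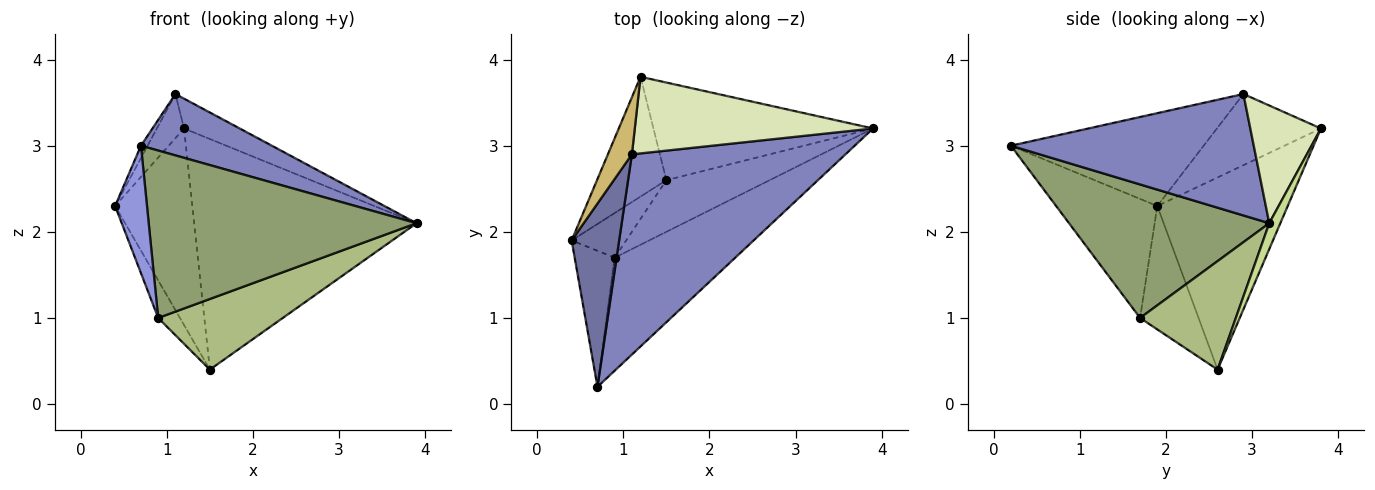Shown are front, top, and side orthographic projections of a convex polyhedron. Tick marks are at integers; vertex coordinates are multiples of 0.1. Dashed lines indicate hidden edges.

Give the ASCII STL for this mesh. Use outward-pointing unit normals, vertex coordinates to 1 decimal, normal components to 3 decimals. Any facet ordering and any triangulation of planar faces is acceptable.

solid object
 facet normal -0.890 0.031 0.456
  outer loop
   vertex 1.1 2.9 3.6
   vertex 0.4 1.9 2.3
   vertex 0.7 0.2 3.0
  endloop
 endfacet
 facet normal 0.478 -0.257 0.840
  outer loop
   vertex 1.1 2.9 3.6
   vertex 0.7 0.2 3.0
   vertex 3.9 3.2 2.1
  endloop
 endfacet
 facet normal -0.908 -0.286 -0.305
  outer loop
   vertex 0.9 1.7 1.0
   vertex 0.7 0.2 3.0
   vertex 0.4 1.9 2.3
  endloop
 endfacet
 facet normal -0.866 0.322 -0.383
  outer loop
   vertex 0.9 1.7 1.0
   vertex 0.4 1.9 2.3
   vertex 1.5 2.6 0.4
  endloop
 endfacet
 facet normal 0.527 -0.704 -0.476
  outer loop
   vertex 0.9 1.7 1.0
   vertex 3.9 3.2 2.1
   vertex 0.7 0.2 3.0
  endloop
 endfacet
 facet normal 0.527 -0.686 -0.502
  outer loop
   vertex 0.9 1.7 1.0
   vertex 1.5 2.6 0.4
   vertex 3.9 3.2 2.1
  endloop
 endfacet
 facet normal 0.046 0.920 -0.389
  outer loop
   vertex 1.2 3.8 3.2
   vertex 3.9 3.2 2.1
   vertex 1.5 2.6 0.4
  endloop
 endfacet
 facet normal 0.418 0.330 0.846
  outer loop
   vertex 1.2 3.8 3.2
   vertex 1.1 2.9 3.6
   vertex 3.9 3.2 2.1
  endloop
 endfacet
 facet normal -0.822 0.486 -0.297
  outer loop
   vertex 1.2 3.8 3.2
   vertex 1.5 2.6 0.4
   vertex 0.4 1.9 2.3
  endloop
 endfacet
 facet normal -0.920 0.240 0.310
  outer loop
   vertex 1.2 3.8 3.2
   vertex 0.4 1.9 2.3
   vertex 1.1 2.9 3.6
  endloop
 endfacet
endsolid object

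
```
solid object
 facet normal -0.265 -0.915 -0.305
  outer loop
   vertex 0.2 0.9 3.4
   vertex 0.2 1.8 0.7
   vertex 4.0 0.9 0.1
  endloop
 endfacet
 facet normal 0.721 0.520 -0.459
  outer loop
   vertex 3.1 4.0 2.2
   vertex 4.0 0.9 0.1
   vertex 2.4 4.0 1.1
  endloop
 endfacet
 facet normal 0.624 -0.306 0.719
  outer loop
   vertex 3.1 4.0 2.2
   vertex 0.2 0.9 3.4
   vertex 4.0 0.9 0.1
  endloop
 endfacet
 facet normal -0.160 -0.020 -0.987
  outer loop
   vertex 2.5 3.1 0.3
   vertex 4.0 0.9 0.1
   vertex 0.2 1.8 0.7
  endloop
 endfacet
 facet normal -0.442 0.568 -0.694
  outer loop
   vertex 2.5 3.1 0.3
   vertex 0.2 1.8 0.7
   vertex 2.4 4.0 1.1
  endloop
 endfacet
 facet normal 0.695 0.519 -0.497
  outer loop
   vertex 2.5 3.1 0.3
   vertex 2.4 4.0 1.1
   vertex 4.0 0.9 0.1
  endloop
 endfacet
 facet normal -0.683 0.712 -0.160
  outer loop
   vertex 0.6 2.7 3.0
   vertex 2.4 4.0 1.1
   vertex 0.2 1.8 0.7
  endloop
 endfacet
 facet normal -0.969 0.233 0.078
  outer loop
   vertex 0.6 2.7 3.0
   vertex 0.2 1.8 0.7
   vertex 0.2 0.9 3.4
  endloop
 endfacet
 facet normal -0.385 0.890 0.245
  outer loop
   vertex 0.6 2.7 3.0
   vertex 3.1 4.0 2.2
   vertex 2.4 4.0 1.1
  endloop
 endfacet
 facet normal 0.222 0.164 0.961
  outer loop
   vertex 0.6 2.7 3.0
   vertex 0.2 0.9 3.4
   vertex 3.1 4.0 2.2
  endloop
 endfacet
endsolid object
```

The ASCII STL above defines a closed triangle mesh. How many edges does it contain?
15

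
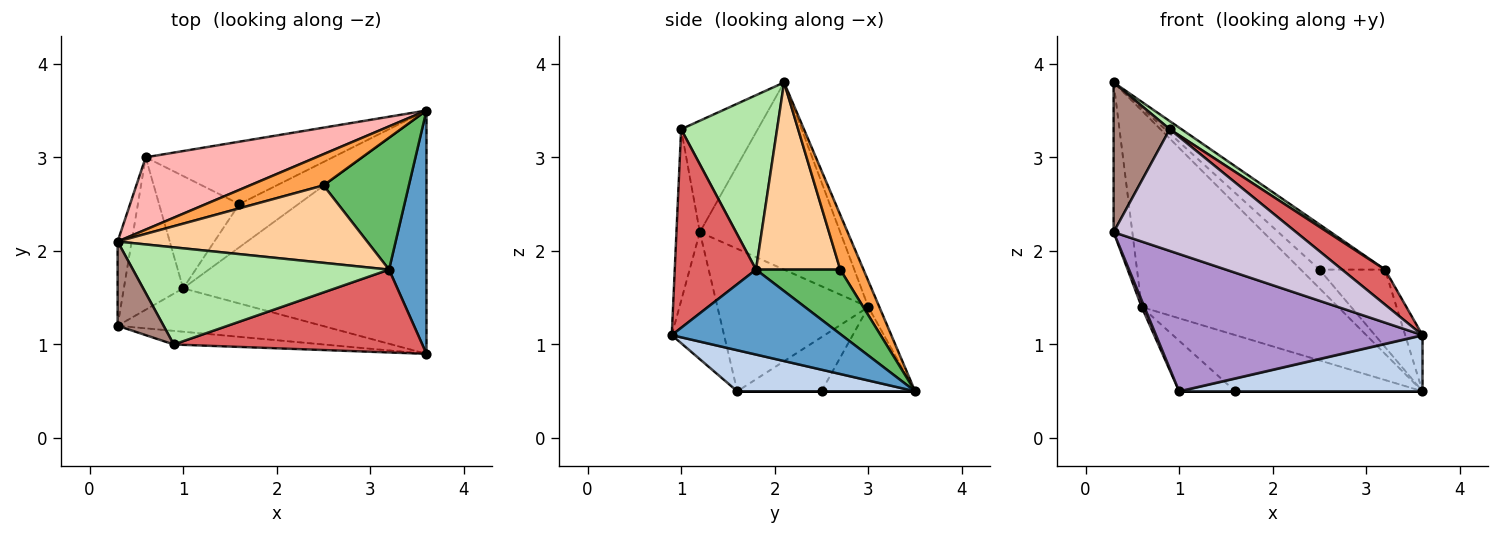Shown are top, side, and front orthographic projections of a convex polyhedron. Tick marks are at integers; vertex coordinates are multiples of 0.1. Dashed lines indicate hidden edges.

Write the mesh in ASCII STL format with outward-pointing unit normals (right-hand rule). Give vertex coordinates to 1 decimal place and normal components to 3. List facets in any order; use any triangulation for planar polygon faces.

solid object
 facet normal 0.911 0.093 0.402
  outer loop
   vertex 3.2 1.8 1.8
   vertex 3.6 0.9 1.1
   vertex 3.6 3.5 0.5
  endloop
 endfacet
 facet normal 0.162 -0.222 -0.961
  outer loop
   vertex 1.0 1.6 0.5
   vertex 3.6 3.5 0.5
   vertex 3.6 0.9 1.1
  endloop
 endfacet
 facet normal 0.539 0.433 0.722
  outer loop
   vertex 2.5 2.7 1.8
   vertex 3.6 3.5 0.5
   vertex 0.3 2.1 3.8
  endloop
 endfacet
 facet normal 0.544 0.423 0.725
  outer loop
   vertex 2.5 2.7 1.8
   vertex 0.3 2.1 3.8
   vertex 3.2 1.8 1.8
  endloop
 endfacet
 facet normal 0.546 0.424 0.723
  outer loop
   vertex 2.5 2.7 1.8
   vertex 3.2 1.8 1.8
   vertex 3.6 3.5 0.5
  endloop
 endfacet
 facet normal 0.562 -0.068 0.825
  outer loop
   vertex 0.9 1.0 3.3
   vertex 3.2 1.8 1.8
   vertex 0.3 2.1 3.8
  endloop
 endfacet
 facet normal 0.593 -0.313 0.742
  outer loop
   vertex 0.9 1.0 3.3
   vertex 3.6 0.9 1.1
   vertex 3.2 1.8 1.8
  endloop
 endfacet
 facet normal -0.053 0.937 0.345
  outer loop
   vertex 0.6 3.0 1.4
   vertex 0.3 2.1 3.8
   vertex 3.6 3.5 0.5
  endloop
 endfacet
 facet normal -0.184 -0.937 -0.296
  outer loop
   vertex 0.3 1.2 2.2
   vertex 1.0 1.6 0.5
   vertex 3.6 0.9 1.1
  endloop
 endfacet
 facet normal -0.126 -0.986 -0.110
  outer loop
   vertex 0.3 1.2 2.2
   vertex 3.6 0.9 1.1
   vertex 0.9 1.0 3.3
  endloop
 endfacet
 facet normal -0.765 -0.561 0.316
  outer loop
   vertex 0.3 1.2 2.2
   vertex 0.9 1.0 3.3
   vertex 0.3 2.1 3.8
  endloop
 endfacet
 facet normal -0.989 0.132 -0.074
  outer loop
   vertex 0.3 1.2 2.2
   vertex 0.3 2.1 3.8
   vertex 0.6 3.0 1.4
  endloop
 endfacet
 facet normal -0.923 -0.017 -0.384
  outer loop
   vertex 0.3 1.2 2.2
   vertex 0.6 3.0 1.4
   vertex 1.0 1.6 0.5
  endloop
 endfacet
 facet normal 0.000 0.000 -1.000
  outer loop
   vertex 1.6 2.5 0.5
   vertex 3.6 3.5 0.5
   vertex 1.0 1.6 0.5
  endloop
 endfacet
 facet normal -0.317 0.634 -0.705
  outer loop
   vertex 1.6 2.5 0.5
   vertex 0.6 3.0 1.4
   vertex 3.6 3.5 0.5
  endloop
 endfacet
 facet normal -0.524 0.349 -0.777
  outer loop
   vertex 1.6 2.5 0.5
   vertex 1.0 1.6 0.5
   vertex 0.6 3.0 1.4
  endloop
 endfacet
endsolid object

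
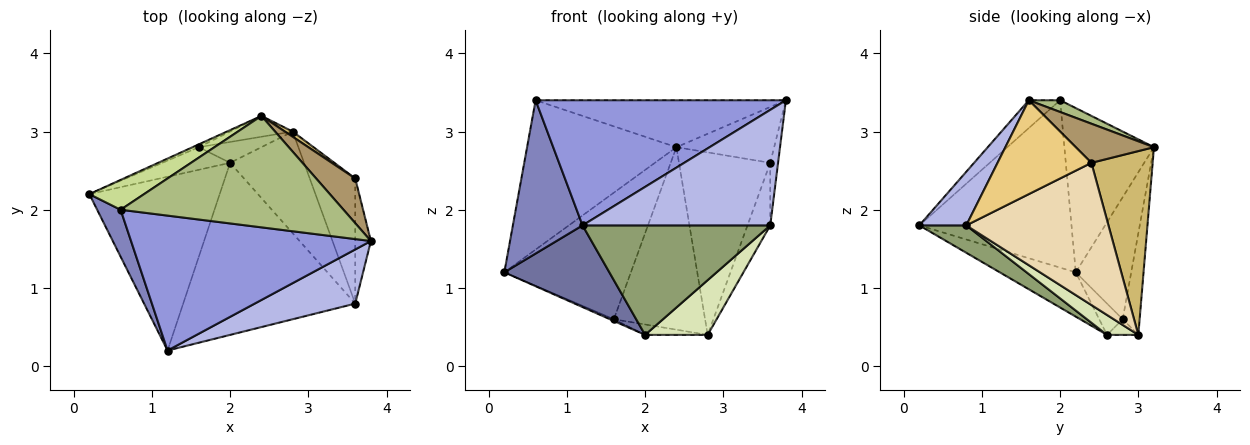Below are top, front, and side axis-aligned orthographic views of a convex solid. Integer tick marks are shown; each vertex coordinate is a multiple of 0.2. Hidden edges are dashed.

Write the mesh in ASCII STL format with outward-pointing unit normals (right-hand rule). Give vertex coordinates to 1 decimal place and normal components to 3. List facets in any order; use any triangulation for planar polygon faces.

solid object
 facet normal -0.294 -0.407 -0.865
  outer loop
   vertex 2.0 2.6 0.4
   vertex 1.2 0.2 1.8
   vertex 0.2 2.2 1.2
  endloop
 endfacet
 facet normal -0.902 -0.413 0.126
  outer loop
   vertex 0.6 2.0 3.4
   vertex 0.2 2.2 1.2
   vertex 1.2 0.2 1.8
  endloop
 endfacet
 facet normal -0.085 -0.678 0.731
  outer loop
   vertex 0.6 2.0 3.4
   vertex 1.2 0.2 1.8
   vertex 3.8 1.6 3.4
  endloop
 endfacet
 facet normal 0.221 -0.883 0.414
  outer loop
   vertex 3.6 0.8 1.8
   vertex 3.8 1.6 3.4
   vertex 1.2 0.2 1.8
  endloop
 endfacet
 facet normal 0.133 -0.532 -0.836
  outer loop
   vertex 3.6 0.8 1.8
   vertex 1.2 0.2 1.8
   vertex 2.0 2.6 0.4
  endloop
 endfacet
 facet normal 0.048 0.388 0.921
  outer loop
   vertex 2.4 3.2 2.8
   vertex 0.6 2.0 3.4
   vertex 3.8 1.6 3.4
  endloop
 endfacet
 facet normal -0.507 0.845 0.169
  outer loop
   vertex 2.4 3.2 2.8
   vertex 0.2 2.2 1.2
   vertex 0.6 2.0 3.4
  endloop
 endfacet
 facet normal 0.231 -0.461 -0.857
  outer loop
   vertex 2.8 3.0 0.4
   vertex 3.6 0.8 1.8
   vertex 2.0 2.6 0.4
  endloop
 endfacet
 facet normal 0.530 0.662 0.530
  outer loop
   vertex 3.6 2.4 2.6
   vertex 2.4 3.2 2.8
   vertex 3.8 1.6 3.4
  endloop
 endfacet
 facet normal 0.557 0.830 0.024
  outer loop
   vertex 3.6 2.4 2.6
   vertex 2.8 3.0 0.4
   vertex 2.4 3.2 2.8
  endloop
 endfacet
 facet normal 0.983 0.082 -0.164
  outer loop
   vertex 3.6 2.4 2.6
   vertex 3.8 1.6 3.4
   vertex 3.6 0.8 1.8
  endloop
 endfacet
 facet normal 0.942 0.151 -0.301
  outer loop
   vertex 3.6 2.4 2.6
   vertex 3.6 0.8 1.8
   vertex 2.8 3.0 0.4
  endloop
 endfacet
 facet normal -0.401 0.916 -0.021
  outer loop
   vertex 1.6 2.8 0.6
   vertex 0.2 2.2 1.2
   vertex 2.4 3.2 2.8
  endloop
 endfacet
 facet normal -0.181 0.977 -0.112
  outer loop
   vertex 1.6 2.8 0.6
   vertex 2.4 3.2 2.8
   vertex 2.8 3.0 0.4
  endloop
 endfacet
 facet normal -0.418 0.070 -0.906
  outer loop
   vertex 1.6 2.8 0.6
   vertex 2.0 2.6 0.4
   vertex 0.2 2.2 1.2
  endloop
 endfacet
 facet normal -0.218 0.436 -0.873
  outer loop
   vertex 1.6 2.8 0.6
   vertex 2.8 3.0 0.4
   vertex 2.0 2.6 0.4
  endloop
 endfacet
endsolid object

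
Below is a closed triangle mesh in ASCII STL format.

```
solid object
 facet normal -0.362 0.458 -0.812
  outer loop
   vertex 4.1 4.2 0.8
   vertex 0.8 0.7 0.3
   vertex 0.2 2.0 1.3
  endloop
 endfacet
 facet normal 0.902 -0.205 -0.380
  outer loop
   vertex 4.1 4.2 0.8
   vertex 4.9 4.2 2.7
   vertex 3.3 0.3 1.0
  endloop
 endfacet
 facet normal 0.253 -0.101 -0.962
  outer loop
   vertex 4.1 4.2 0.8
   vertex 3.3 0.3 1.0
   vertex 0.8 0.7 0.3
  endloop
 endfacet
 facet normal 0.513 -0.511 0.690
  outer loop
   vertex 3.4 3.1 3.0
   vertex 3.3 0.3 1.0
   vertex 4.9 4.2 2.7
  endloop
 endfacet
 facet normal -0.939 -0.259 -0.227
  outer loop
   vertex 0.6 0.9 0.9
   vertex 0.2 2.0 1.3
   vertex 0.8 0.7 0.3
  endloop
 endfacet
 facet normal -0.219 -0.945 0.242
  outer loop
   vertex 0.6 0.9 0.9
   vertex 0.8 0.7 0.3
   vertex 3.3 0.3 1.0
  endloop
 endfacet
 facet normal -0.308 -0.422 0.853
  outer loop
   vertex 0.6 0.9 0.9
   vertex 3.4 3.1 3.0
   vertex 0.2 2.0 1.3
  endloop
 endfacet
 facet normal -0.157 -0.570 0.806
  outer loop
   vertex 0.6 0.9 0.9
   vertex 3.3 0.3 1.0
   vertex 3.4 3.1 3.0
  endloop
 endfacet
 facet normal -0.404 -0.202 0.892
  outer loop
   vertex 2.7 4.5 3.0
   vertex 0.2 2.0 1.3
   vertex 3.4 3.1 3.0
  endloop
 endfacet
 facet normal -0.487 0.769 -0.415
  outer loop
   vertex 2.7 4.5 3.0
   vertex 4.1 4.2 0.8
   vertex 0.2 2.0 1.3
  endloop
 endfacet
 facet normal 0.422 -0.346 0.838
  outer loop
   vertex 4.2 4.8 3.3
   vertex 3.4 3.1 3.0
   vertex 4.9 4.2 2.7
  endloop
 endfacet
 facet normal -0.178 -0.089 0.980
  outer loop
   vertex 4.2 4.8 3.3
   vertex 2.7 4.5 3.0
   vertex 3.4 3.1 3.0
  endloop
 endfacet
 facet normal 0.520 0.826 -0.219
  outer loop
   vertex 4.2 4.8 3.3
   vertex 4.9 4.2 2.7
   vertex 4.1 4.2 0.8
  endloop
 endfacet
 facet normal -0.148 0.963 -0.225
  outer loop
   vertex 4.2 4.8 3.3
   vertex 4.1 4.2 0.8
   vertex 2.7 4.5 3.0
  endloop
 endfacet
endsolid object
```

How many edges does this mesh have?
21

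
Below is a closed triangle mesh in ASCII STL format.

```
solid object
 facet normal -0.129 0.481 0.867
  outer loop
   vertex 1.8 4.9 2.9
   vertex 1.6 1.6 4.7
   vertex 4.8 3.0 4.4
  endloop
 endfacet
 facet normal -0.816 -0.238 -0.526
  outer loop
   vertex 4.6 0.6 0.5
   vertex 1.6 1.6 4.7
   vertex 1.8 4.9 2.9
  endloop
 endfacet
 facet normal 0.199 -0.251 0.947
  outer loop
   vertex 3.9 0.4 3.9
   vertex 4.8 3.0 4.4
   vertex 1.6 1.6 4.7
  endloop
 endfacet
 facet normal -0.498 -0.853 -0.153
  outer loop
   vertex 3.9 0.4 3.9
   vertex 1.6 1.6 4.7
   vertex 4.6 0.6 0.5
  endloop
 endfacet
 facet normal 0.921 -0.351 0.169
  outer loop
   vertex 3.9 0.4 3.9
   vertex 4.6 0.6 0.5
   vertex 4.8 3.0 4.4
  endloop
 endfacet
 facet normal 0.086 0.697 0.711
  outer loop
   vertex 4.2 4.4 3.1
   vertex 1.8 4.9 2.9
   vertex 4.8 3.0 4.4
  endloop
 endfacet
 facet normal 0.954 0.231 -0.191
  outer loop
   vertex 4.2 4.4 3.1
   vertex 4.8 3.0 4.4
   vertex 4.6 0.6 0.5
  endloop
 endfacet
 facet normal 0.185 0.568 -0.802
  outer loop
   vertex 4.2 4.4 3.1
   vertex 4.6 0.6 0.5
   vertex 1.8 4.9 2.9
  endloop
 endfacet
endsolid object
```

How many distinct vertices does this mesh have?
6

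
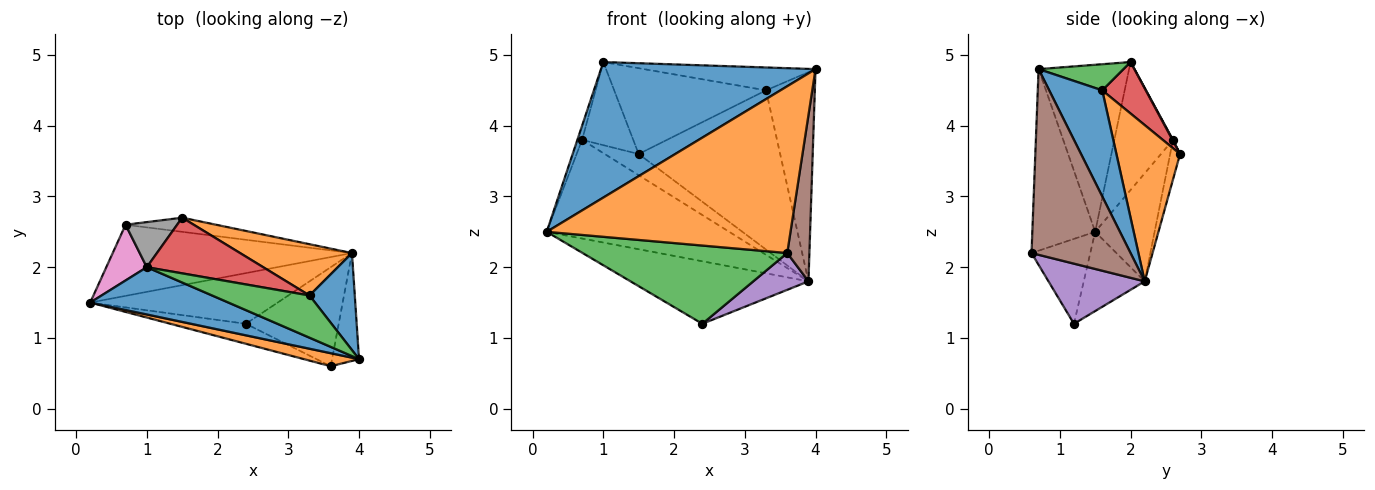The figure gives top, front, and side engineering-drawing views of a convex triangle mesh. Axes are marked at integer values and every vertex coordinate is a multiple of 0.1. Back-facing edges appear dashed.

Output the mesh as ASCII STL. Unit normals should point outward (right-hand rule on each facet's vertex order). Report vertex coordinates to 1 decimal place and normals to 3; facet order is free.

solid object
 facet normal -0.370 -0.877 0.306
  outer loop
   vertex 1.0 2.0 4.9
   vertex 0.2 1.5 2.5
   vertex 4.0 0.7 4.8
  endloop
 endfacet
 facet normal -0.249 -0.966 0.075
  outer loop
   vertex 3.6 0.6 2.2
   vertex 4.0 0.7 4.8
   vertex 0.2 1.5 2.5
  endloop
 endfacet
 facet normal -0.268 -0.933 -0.238
  outer loop
   vertex 3.6 0.6 2.2
   vertex 0.2 1.5 2.5
   vertex 2.4 1.2 1.2
  endloop
 endfacet
 facet normal -0.257 0.751 -0.608
  outer loop
   vertex 3.9 2.2 1.8
   vertex 2.4 1.2 1.2
   vertex 0.2 1.5 2.5
  endloop
 endfacet
 facet normal 0.519 -0.298 -0.801
  outer loop
   vertex 3.9 2.2 1.8
   vertex 3.6 0.6 2.2
   vertex 2.4 1.2 1.2
  endloop
 endfacet
 facet normal 0.966 -0.216 -0.140
  outer loop
   vertex 3.9 2.2 1.8
   vertex 4.0 0.7 4.8
   vertex 3.6 0.6 2.2
  endloop
 endfacet
 facet normal -0.951 0.076 0.301
  outer loop
   vertex 0.7 2.6 3.8
   vertex 0.2 1.5 2.5
   vertex 1.0 2.0 4.9
  endloop
 endfacet
 facet normal 0.009 0.879 0.477
  outer loop
   vertex 0.7 2.6 3.8
   vertex 1.0 2.0 4.9
   vertex 1.5 2.7 3.6
  endloop
 endfacet
 facet normal -0.255 0.784 -0.565
  outer loop
   vertex 0.7 2.6 3.8
   vertex 3.9 2.2 1.8
   vertex 0.2 1.5 2.5
  endloop
 endfacet
 facet normal -0.236 0.809 -0.539
  outer loop
   vertex 0.7 2.6 3.8
   vertex 1.5 2.7 3.6
   vertex 3.9 2.2 1.8
  endloop
 endfacet
 facet normal 0.702 0.646 0.300
  outer loop
   vertex 3.3 1.6 4.5
   vertex 4.0 0.7 4.8
   vertex 3.9 2.2 1.8
  endloop
 endfacet
 facet normal 0.394 0.875 0.282
  outer loop
   vertex 3.3 1.6 4.5
   vertex 3.9 2.2 1.8
   vertex 1.5 2.7 3.6
  endloop
 endfacet
 facet normal 0.229 0.464 0.856
  outer loop
   vertex 3.3 1.6 4.5
   vertex 1.0 2.0 4.9
   vertex 4.0 0.7 4.8
  endloop
 endfacet
 facet normal 0.234 0.816 0.529
  outer loop
   vertex 3.3 1.6 4.5
   vertex 1.5 2.7 3.6
   vertex 1.0 2.0 4.9
  endloop
 endfacet
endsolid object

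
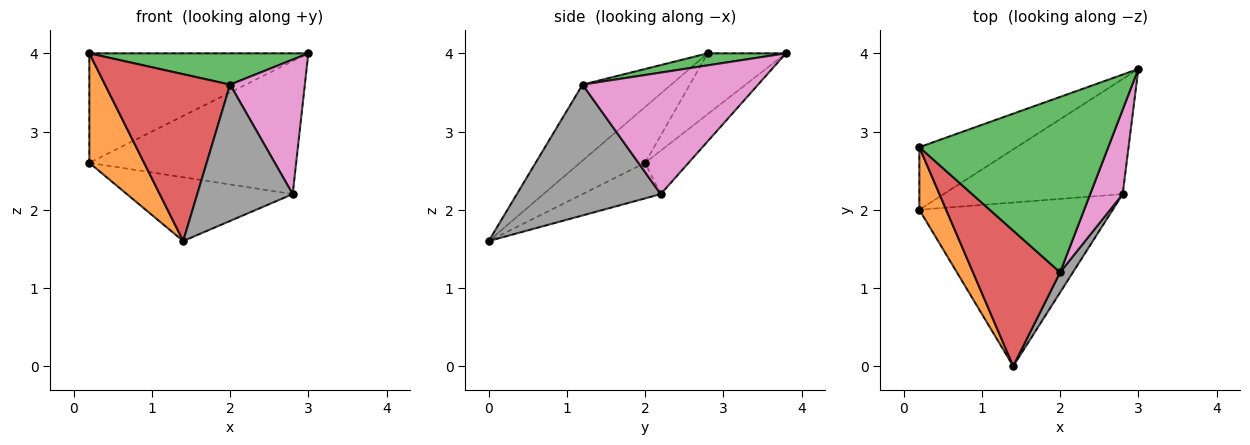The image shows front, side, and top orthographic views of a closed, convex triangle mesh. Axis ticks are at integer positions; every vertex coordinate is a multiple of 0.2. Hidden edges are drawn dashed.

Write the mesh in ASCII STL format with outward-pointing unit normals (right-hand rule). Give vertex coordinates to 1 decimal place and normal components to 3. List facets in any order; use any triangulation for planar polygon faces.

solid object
 facet normal -0.296 0.829 -0.474
  outer loop
   vertex 0.2 2.0 2.6
   vertex 0.2 2.8 4.0
   vertex 3.0 3.8 4.0
  endloop
 endfacet
 facet normal -0.719 -0.604 0.345
  outer loop
   vertex 0.2 2.0 2.6
   vertex 1.4 0.0 1.6
   vertex 0.2 2.8 4.0
  endloop
 endfacet
 facet normal 0.063 -0.175 0.983
  outer loop
   vertex 2.0 1.2 3.6
   vertex 3.0 3.8 4.0
   vertex 0.2 2.8 4.0
  endloop
 endfacet
 facet normal -0.482 -0.680 0.553
  outer loop
   vertex 2.0 1.2 3.6
   vertex 0.2 2.8 4.0
   vertex 1.4 0.0 1.6
  endloop
 endfacet
 facet normal -0.157 0.747 -0.646
  outer loop
   vertex 2.8 2.2 2.2
   vertex 0.2 2.0 2.6
   vertex 3.0 3.8 4.0
  endloop
 endfacet
 facet normal -0.169 0.358 -0.918
  outer loop
   vertex 2.8 2.2 2.2
   vertex 1.4 0.0 1.6
   vertex 0.2 2.0 2.6
  endloop
 endfacet
 facet normal 0.893 -0.380 0.239
  outer loop
   vertex 2.8 2.2 2.2
   vertex 3.0 3.8 4.0
   vertex 2.0 1.2 3.6
  endloop
 endfacet
 facet normal 0.831 -0.551 0.081
  outer loop
   vertex 2.8 2.2 2.2
   vertex 2.0 1.2 3.6
   vertex 1.4 0.0 1.6
  endloop
 endfacet
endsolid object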